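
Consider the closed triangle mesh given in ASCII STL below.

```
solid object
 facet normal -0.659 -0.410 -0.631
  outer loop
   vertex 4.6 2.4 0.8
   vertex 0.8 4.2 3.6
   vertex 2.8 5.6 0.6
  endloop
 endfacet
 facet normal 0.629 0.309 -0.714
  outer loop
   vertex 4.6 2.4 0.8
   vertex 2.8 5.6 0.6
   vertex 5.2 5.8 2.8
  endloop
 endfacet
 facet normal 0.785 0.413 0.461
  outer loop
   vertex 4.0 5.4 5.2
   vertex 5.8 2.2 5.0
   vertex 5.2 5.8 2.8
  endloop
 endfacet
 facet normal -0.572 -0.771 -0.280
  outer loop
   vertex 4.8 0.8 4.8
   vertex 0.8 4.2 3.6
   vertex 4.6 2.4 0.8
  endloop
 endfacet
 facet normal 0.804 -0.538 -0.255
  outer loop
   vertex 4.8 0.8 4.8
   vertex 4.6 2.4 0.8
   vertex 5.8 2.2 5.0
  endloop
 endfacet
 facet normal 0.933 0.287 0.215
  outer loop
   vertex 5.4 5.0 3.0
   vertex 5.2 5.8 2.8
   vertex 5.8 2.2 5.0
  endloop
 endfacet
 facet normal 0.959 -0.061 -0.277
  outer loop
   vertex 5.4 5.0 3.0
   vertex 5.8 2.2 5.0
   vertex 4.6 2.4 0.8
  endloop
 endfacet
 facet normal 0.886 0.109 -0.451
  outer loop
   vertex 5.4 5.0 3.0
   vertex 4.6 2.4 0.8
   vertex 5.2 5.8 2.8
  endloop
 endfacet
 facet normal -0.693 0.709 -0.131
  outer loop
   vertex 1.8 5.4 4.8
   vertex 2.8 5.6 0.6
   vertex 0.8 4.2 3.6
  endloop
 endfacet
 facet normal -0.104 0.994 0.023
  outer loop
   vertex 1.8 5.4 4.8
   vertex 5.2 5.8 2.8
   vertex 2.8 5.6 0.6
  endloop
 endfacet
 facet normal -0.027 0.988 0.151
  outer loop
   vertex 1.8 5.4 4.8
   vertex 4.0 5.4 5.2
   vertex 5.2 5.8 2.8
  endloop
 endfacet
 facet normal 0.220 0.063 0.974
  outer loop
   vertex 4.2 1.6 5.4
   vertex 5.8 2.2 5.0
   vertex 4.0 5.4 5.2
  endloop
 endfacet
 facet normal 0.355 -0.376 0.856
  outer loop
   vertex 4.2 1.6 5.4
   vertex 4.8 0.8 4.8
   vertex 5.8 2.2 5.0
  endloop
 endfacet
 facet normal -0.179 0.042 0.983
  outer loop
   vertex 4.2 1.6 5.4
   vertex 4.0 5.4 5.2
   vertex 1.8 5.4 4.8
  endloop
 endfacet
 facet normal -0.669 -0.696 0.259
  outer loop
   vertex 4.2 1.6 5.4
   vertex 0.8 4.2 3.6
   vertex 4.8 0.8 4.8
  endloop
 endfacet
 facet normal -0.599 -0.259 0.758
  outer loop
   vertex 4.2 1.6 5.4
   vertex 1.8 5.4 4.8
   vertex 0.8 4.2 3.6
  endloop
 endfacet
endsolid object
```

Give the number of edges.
24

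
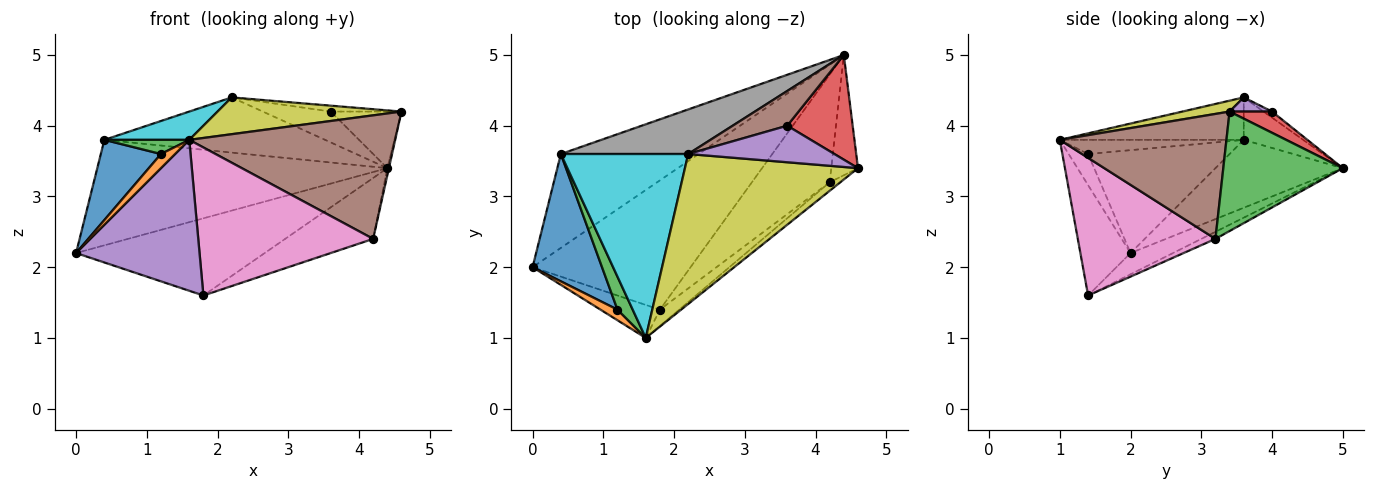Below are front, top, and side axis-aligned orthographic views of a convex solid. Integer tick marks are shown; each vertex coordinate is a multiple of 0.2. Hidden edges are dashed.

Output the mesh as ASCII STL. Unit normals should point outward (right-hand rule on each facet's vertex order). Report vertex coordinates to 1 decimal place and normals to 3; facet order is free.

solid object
 facet normal -0.115 0.509 -0.853
  outer loop
   vertex 1.8 1.4 1.6
   vertex 0.0 2.0 2.2
   vertex 4.4 5.0 3.4
  endloop
 endfacet
 facet normal -0.312 0.710 -0.632
  outer loop
   vertex 0.4 3.6 3.8
   vertex 4.4 5.0 3.4
   vertex 0.0 2.0 2.2
  endloop
 endfacet
 facet normal 0.976 0.013 -0.218
  outer loop
   vertex 4.2 3.2 2.4
   vertex 4.4 5.0 3.4
   vertex 4.6 3.4 4.2
  endloop
 endfacet
 facet normal -0.079 0.491 -0.868
  outer loop
   vertex 4.2 3.2 2.4
   vertex 1.8 1.4 1.6
   vertex 4.4 5.0 3.4
  endloop
 endfacet
 facet normal -0.369 -0.908 -0.199
  outer loop
   vertex 1.6 1.0 3.8
   vertex 0.0 2.0 2.2
   vertex 1.8 1.4 1.6
  endloop
 endfacet
 facet normal 0.628 -0.776 -0.053
  outer loop
   vertex 1.6 1.0 3.8
   vertex 4.2 3.2 2.4
   vertex 4.6 3.4 4.2
  endloop
 endfacet
 facet normal 0.616 -0.783 -0.086
  outer loop
   vertex 1.6 1.0 3.8
   vertex 1.8 1.4 1.6
   vertex 4.2 3.2 2.4
  endloop
 endfacet
 facet normal -0.205 0.761 0.615
  outer loop
   vertex 2.2 3.6 4.4
   vertex 4.4 5.0 3.4
   vertex 0.4 3.6 3.8
  endloop
 endfacet
 facet normal 0.061 -0.238 0.969
  outer loop
   vertex 2.2 3.6 4.4
   vertex 1.6 1.0 3.8
   vertex 4.6 3.4 4.2
  endloop
 endfacet
 facet normal -0.313 -0.144 0.939
  outer loop
   vertex 2.2 3.6 4.4
   vertex 0.4 3.6 3.8
   vertex 1.6 1.0 3.8
  endloop
 endfacet
 facet normal -0.782 -0.332 0.528
  outer loop
   vertex 1.2 1.4 3.6
   vertex 0.4 3.6 3.8
   vertex 0.0 2.0 2.2
  endloop
 endfacet
 facet normal -0.740 -0.538 0.404
  outer loop
   vertex 1.2 1.4 3.6
   vertex 0.0 2.0 2.2
   vertex 1.6 1.0 3.8
  endloop
 endfacet
 facet normal -0.649 -0.300 0.699
  outer loop
   vertex 1.2 1.4 3.6
   vertex 1.6 1.0 3.8
   vertex 0.4 3.6 3.8
  endloop
 endfacet
 facet normal 0.274 0.457 0.846
  outer loop
   vertex 3.6 4.0 4.2
   vertex 4.6 3.4 4.2
   vertex 4.4 5.0 3.4
  endloop
 endfacet
 facet normal 0.095 0.159 0.983
  outer loop
   vertex 3.6 4.0 4.2
   vertex 2.2 3.6 4.4
   vertex 4.6 3.4 4.2
  endloop
 endfacet
 facet normal -0.083 0.662 0.745
  outer loop
   vertex 3.6 4.0 4.2
   vertex 4.4 5.0 3.4
   vertex 2.2 3.6 4.4
  endloop
 endfacet
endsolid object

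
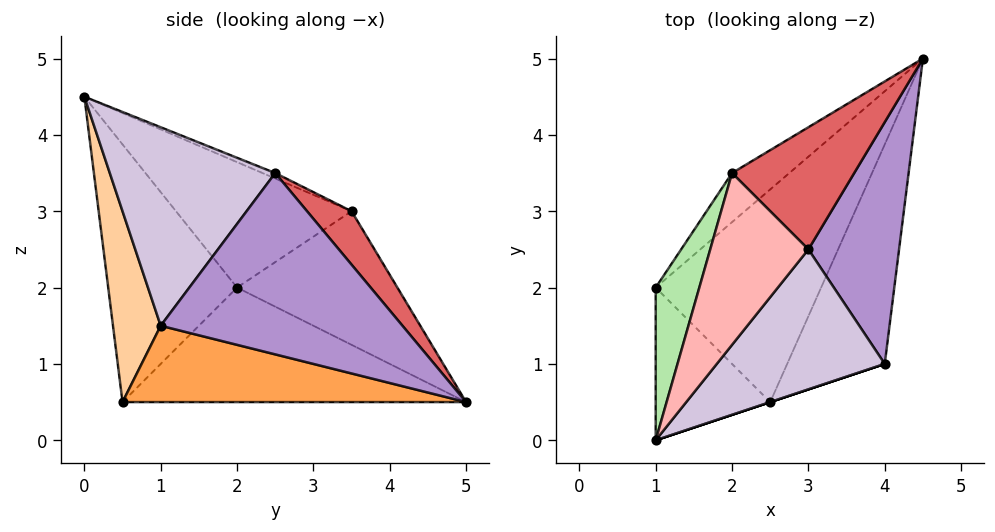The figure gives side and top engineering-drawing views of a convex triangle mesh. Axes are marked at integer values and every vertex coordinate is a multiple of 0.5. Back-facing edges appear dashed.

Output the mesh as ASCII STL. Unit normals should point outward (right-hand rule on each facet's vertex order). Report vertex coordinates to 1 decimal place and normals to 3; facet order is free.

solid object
 facet normal -0.552 0.245 -0.797
  outer loop
   vertex 2.5 0.5 0.5
   vertex 1.0 2.0 2.0
   vertex 4.5 5.0 0.5
  endloop
 endfacet
 facet normal -0.815 -0.453 -0.362
  outer loop
   vertex 1.0 0.0 4.5
   vertex 1.0 2.0 2.0
   vertex 2.5 0.5 0.5
  endloop
 endfacet
 facet normal 0.594 -0.264 -0.760
  outer loop
   vertex 4.0 1.0 1.5
   vertex 2.5 0.5 0.5
   vertex 4.5 5.0 0.5
  endloop
 endfacet
 facet normal 0.316 -0.949 0.000
  outer loop
   vertex 4.0 1.0 1.5
   vertex 1.0 0.0 4.5
   vertex 2.5 0.5 0.5
  endloop
 endfacet
 facet normal -0.692 0.659 -0.296
  outer loop
   vertex 2.0 3.5 3.0
   vertex 4.5 5.0 0.5
   vertex 1.0 2.0 2.0
  endloop
 endfacet
 facet normal -0.874 0.380 0.304
  outer loop
   vertex 2.0 3.5 3.0
   vertex 1.0 2.0 2.0
   vertex 1.0 0.0 4.5
  endloop
 endfacet
 facet normal 0.304 0.652 0.695
  outer loop
   vertex 3.0 2.5 3.5
   vertex 4.5 5.0 0.5
   vertex 2.0 3.5 3.0
  endloop
 endfacet
 facet normal -0.051 0.406 0.913
  outer loop
   vertex 3.0 2.5 3.5
   vertex 2.0 3.5 3.0
   vertex 1.0 0.0 4.5
  endloop
 endfacet
 facet normal 0.894 0.000 0.447
  outer loop
   vertex 3.0 2.5 3.5
   vertex 4.0 1.0 1.5
   vertex 4.5 5.0 0.5
  endloop
 endfacet
 facet normal 0.720 -0.332 0.609
  outer loop
   vertex 3.0 2.5 3.5
   vertex 1.0 0.0 4.5
   vertex 4.0 1.0 1.5
  endloop
 endfacet
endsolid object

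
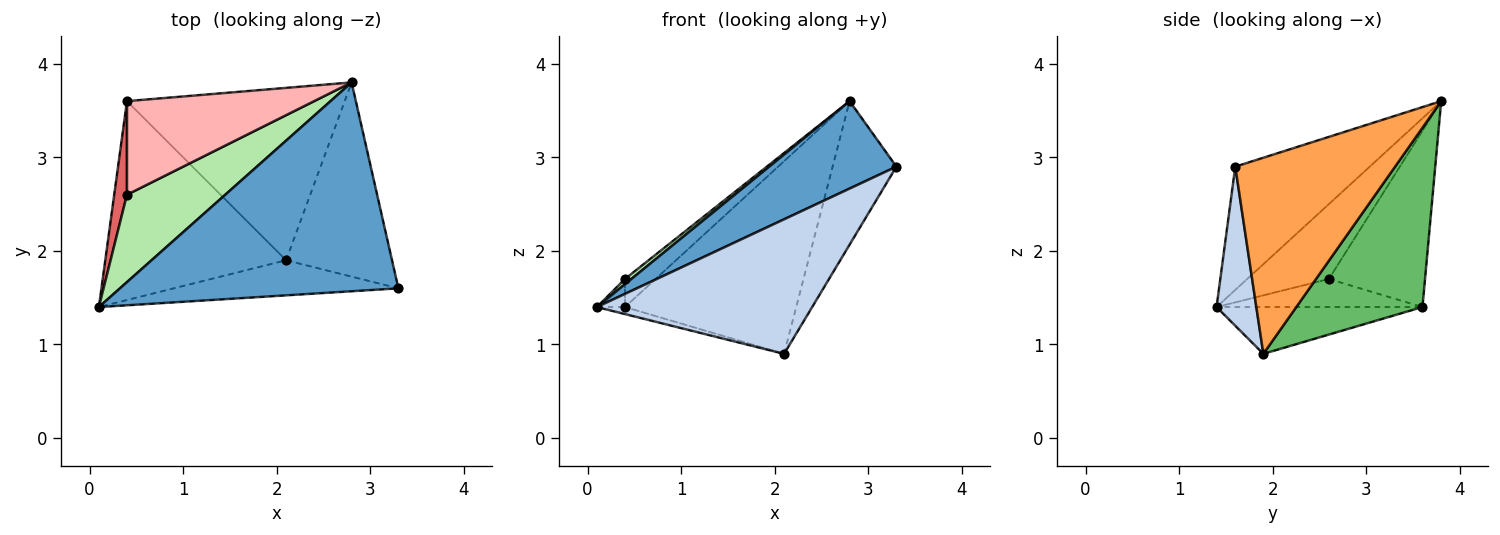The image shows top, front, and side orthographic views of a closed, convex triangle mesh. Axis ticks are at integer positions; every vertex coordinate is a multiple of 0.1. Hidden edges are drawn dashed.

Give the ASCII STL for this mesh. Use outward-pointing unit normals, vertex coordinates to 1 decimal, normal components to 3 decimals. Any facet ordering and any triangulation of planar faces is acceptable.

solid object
 facet normal -0.378 -0.358 0.854
  outer loop
   vertex 2.8 3.8 3.6
   vertex 0.1 1.4 1.4
   vertex 3.3 1.6 2.9
  endloop
 endfacet
 facet normal 0.176 -0.953 -0.248
  outer loop
   vertex 2.1 1.9 0.9
   vertex 3.3 1.6 2.9
   vertex 0.1 1.4 1.4
  endloop
 endfacet
 facet normal 0.830 0.331 -0.448
  outer loop
   vertex 2.1 1.9 0.9
   vertex 2.8 3.8 3.6
   vertex 3.3 1.6 2.9
  endloop
 endfacet
 facet normal -0.250 0.034 -0.968
  outer loop
   vertex 0.4 3.6 1.4
   vertex 2.1 1.9 0.9
   vertex 0.1 1.4 1.4
  endloop
 endfacet
 facet normal 0.481 0.653 -0.584
  outer loop
   vertex 0.4 3.6 1.4
   vertex 2.8 3.8 3.6
   vertex 2.1 1.9 0.9
  endloop
 endfacet
 facet normal -0.605 -0.047 0.795
  outer loop
   vertex 0.4 2.6 1.7
   vertex 0.1 1.4 1.4
   vertex 2.8 3.8 3.6
  endloop
 endfacet
 facet normal -0.903 0.123 0.411
  outer loop
   vertex 0.4 2.6 1.7
   vertex 0.4 3.6 1.4
   vertex 0.1 1.4 1.4
  endloop
 endfacet
 facet normal -0.670 0.213 0.711
  outer loop
   vertex 0.4 2.6 1.7
   vertex 2.8 3.8 3.6
   vertex 0.4 3.6 1.4
  endloop
 endfacet
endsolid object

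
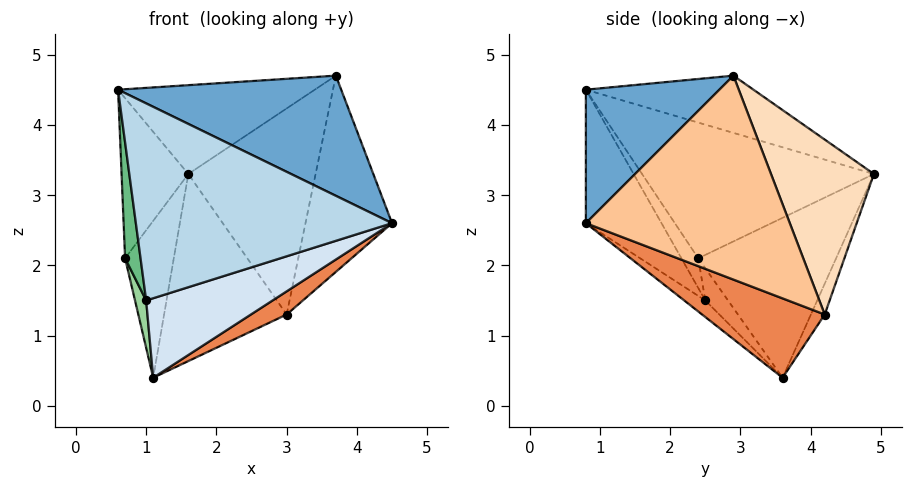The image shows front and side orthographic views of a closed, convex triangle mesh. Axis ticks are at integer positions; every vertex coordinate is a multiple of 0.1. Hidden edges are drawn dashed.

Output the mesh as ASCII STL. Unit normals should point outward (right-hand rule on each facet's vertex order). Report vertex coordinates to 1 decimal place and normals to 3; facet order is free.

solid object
 facet normal 0.353 -0.591 0.725
  outer loop
   vertex 3.7 2.9 4.7
   vertex 0.6 0.8 4.5
   vertex 4.5 0.8 2.6
  endloop
 endfacet
 facet normal -0.283 0.332 0.900
  outer loop
   vertex 3.7 2.9 4.7
   vertex 1.6 4.9 3.3
   vertex 0.6 0.8 4.5
  endloop
 endfacet
 facet normal -0.245 -0.829 -0.503
  outer loop
   vertex 1.0 2.5 1.5
   vertex 4.5 0.8 2.6
   vertex 0.6 0.8 4.5
  endloop
 endfacet
 facet normal -0.116 -0.697 -0.708
  outer loop
   vertex 1.0 2.5 1.5
   vertex 1.1 3.6 0.4
   vertex 4.5 0.8 2.6
  endloop
 endfacet
 facet normal 0.458 -0.134 -0.879
  outer loop
   vertex 3.0 4.2 1.3
   vertex 4.5 0.8 2.6
   vertex 1.1 3.6 0.4
  endloop
 endfacet
 facet normal -0.103 0.914 -0.392
  outer loop
   vertex 3.0 4.2 1.3
   vertex 1.1 3.6 0.4
   vertex 1.6 4.9 3.3
  endloop
 endfacet
 facet normal 0.920 0.390 -0.040
  outer loop
   vertex 3.0 4.2 1.3
   vertex 3.7 2.9 4.7
   vertex 4.5 0.8 2.6
  endloop
 endfacet
 facet normal 0.620 0.767 0.166
  outer loop
   vertex 3.0 4.2 1.3
   vertex 1.6 4.9 3.3
   vertex 3.7 2.9 4.7
  endloop
 endfacet
 facet normal -0.664 -0.609 -0.434
  outer loop
   vertex 0.7 2.4 2.1
   vertex 1.0 2.5 1.5
   vertex 0.6 0.8 4.5
  endloop
 endfacet
 facet normal -0.796 -0.391 -0.463
  outer loop
   vertex 0.7 2.4 2.1
   vertex 1.1 3.6 0.4
   vertex 1.0 2.5 1.5
  endloop
 endfacet
 facet normal -0.951 0.274 0.143
  outer loop
   vertex 0.7 2.4 2.1
   vertex 0.6 0.8 4.5
   vertex 1.6 4.9 3.3
  endloop
 endfacet
 facet normal -0.943 0.333 0.013
  outer loop
   vertex 0.7 2.4 2.1
   vertex 1.6 4.9 3.3
   vertex 1.1 3.6 0.4
  endloop
 endfacet
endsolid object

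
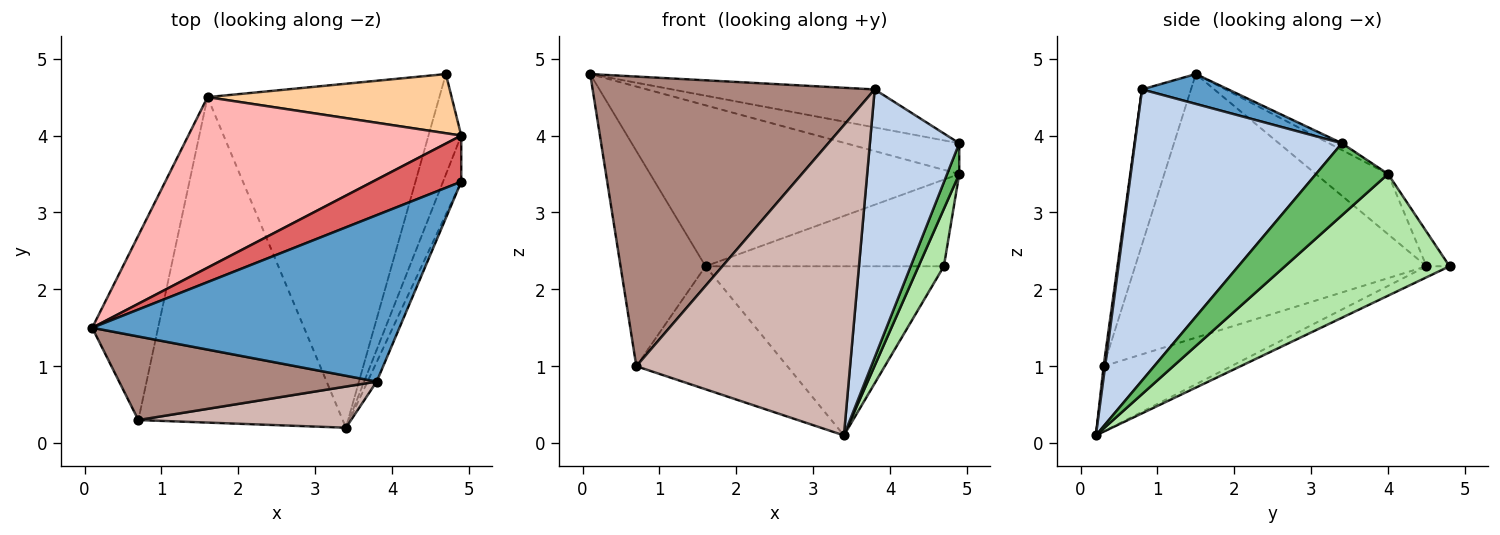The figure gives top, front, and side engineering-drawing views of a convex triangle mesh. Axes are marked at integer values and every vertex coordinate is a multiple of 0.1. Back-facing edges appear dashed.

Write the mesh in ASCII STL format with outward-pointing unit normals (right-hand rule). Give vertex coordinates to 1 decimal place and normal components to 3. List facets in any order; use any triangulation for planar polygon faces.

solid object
 facet normal 0.094 0.221 0.971
  outer loop
   vertex 3.8 0.8 4.6
   vertex 4.9 3.4 3.9
   vertex 0.1 1.5 4.8
  endloop
 endfacet
 facet normal 0.918 -0.396 -0.029
  outer loop
   vertex 3.8 0.8 4.6
   vertex 3.4 0.2 0.1
   vertex 4.9 3.4 3.9
  endloop
 endfacet
 facet normal -0.043 0.441 -0.897
  outer loop
   vertex 1.6 4.5 2.3
   vertex 4.7 4.8 2.3
   vertex 3.4 0.2 0.1
  endloop
 endfacet
 facet normal -0.080 0.823 0.562
  outer loop
   vertex 4.9 4.0 3.5
   vertex 4.7 4.8 2.3
   vertex 1.6 4.5 2.3
  endloop
 endfacet
 facet normal 0.957 -0.161 -0.242
  outer loop
   vertex 4.9 4.0 3.5
   vertex 4.9 3.4 3.9
   vertex 3.4 0.2 0.1
  endloop
 endfacet
 facet normal 0.955 -0.147 -0.257
  outer loop
   vertex 4.9 4.0 3.5
   vertex 3.4 0.2 0.1
   vertex 4.7 4.8 2.3
  endloop
 endfacet
 facet normal -0.063 0.554 0.830
  outer loop
   vertex 4.9 4.0 3.5
   vertex 0.1 1.5 4.8
   vertex 4.9 3.4 3.9
  endloop
 endfacet
 facet normal -0.158 0.678 0.718
  outer loop
   vertex 4.9 4.0 3.5
   vertex 1.6 4.5 2.3
   vertex 0.1 1.5 4.8
  endloop
 endfacet
 facet normal -0.933 0.272 -0.233
  outer loop
   vertex 0.7 0.3 1.0
   vertex 0.1 1.5 4.8
   vertex 1.6 4.5 2.3
  endloop
 endfacet
 facet normal -0.286 0.339 -0.896
  outer loop
   vertex 0.7 0.3 1.0
   vertex 1.6 4.5 2.3
   vertex 3.4 0.2 0.1
  endloop
 endfacet
 facet normal -0.165 -0.948 0.273
  outer loop
   vertex 0.7 0.3 1.0
   vertex 3.8 0.8 4.6
   vertex 0.1 1.5 4.8
  endloop
 endfacet
 facet normal 0.007 -0.991 0.132
  outer loop
   vertex 0.7 0.3 1.0
   vertex 3.4 0.2 0.1
   vertex 3.8 0.8 4.6
  endloop
 endfacet
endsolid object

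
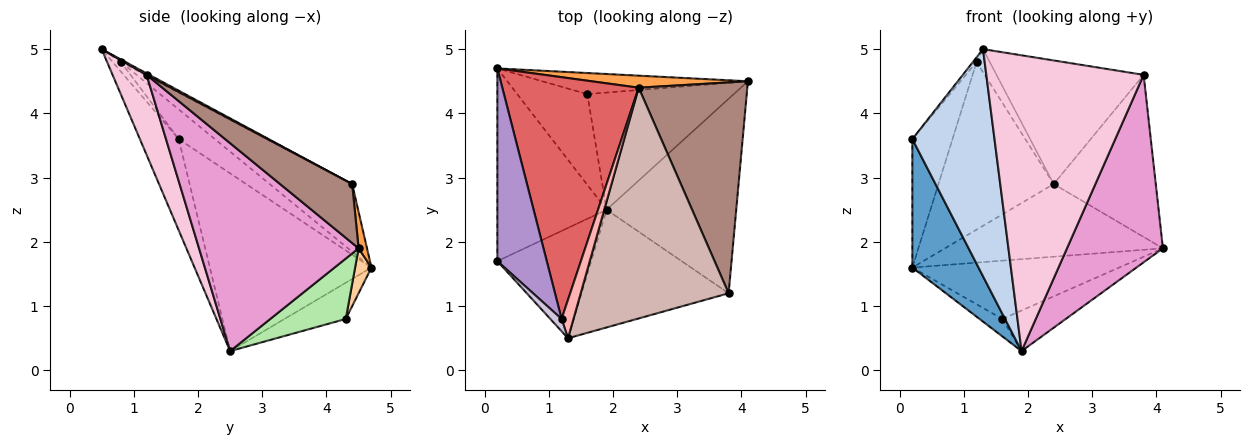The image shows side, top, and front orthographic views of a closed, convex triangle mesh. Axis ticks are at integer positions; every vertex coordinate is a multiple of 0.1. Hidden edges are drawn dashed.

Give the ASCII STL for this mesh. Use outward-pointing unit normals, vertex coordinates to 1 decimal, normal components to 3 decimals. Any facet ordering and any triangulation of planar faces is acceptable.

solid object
 facet normal -0.804 -0.330 -0.494
  outer loop
   vertex 0.2 1.7 3.6
   vertex 0.2 4.7 1.6
   vertex 1.9 2.5 0.3
  endloop
 endfacet
 facet normal -0.391 -0.828 -0.402
  outer loop
   vertex 0.2 1.7 3.6
   vertex 1.9 2.5 0.3
   vertex 1.3 0.5 5.0
  endloop
 endfacet
 facet normal 0.038 0.986 0.163
  outer loop
   vertex 2.4 4.4 2.9
   vertex 4.1 4.5 1.9
   vertex 0.2 4.7 1.6
  endloop
 endfacet
 facet normal 0.074 0.938 -0.339
  outer loop
   vertex 1.6 4.3 0.8
   vertex 0.2 4.7 1.6
   vertex 4.1 4.5 1.9
  endloop
 endfacet
 facet normal -0.453 0.168 -0.876
  outer loop
   vertex 1.6 4.3 0.8
   vertex 1.9 2.5 0.3
   vertex 0.2 4.7 1.6
  endloop
 endfacet
 facet normal 0.363 0.305 -0.880
  outer loop
   vertex 1.6 4.3 0.8
   vertex 4.1 4.5 1.9
   vertex 1.9 2.5 0.3
  endloop
 endfacet
 facet normal -0.378 0.528 0.761
  outer loop
   vertex 1.2 0.8 4.8
   vertex 2.4 4.4 2.9
   vertex 0.2 4.7 1.6
  endloop
 endfacet
 facet normal -0.176 0.505 0.845
  outer loop
   vertex 1.2 0.8 4.8
   vertex 1.3 0.5 5.0
   vertex 2.4 4.4 2.9
  endloop
 endfacet
 facet normal -0.447 0.496 0.744
  outer loop
   vertex 1.2 0.8 4.8
   vertex 0.2 4.7 1.6
   vertex 0.2 1.7 3.6
  endloop
 endfacet
 facet normal -0.625 0.278 0.729
  outer loop
   vertex 1.2 0.8 4.8
   vertex 0.2 1.7 3.6
   vertex 1.3 0.5 5.0
  endloop
 endfacet
 facet normal 0.395 0.560 0.728
  outer loop
   vertex 3.8 1.2 4.6
   vertex 4.1 4.5 1.9
   vertex 2.4 4.4 2.9
  endloop
 endfacet
 facet normal 0.009 0.472 0.881
  outer loop
   vertex 3.8 1.2 4.6
   vertex 2.4 4.4 2.9
   vertex 1.3 0.5 5.0
  endloop
 endfacet
 facet normal 0.756 -0.454 -0.471
  outer loop
   vertex 3.8 1.2 4.6
   vertex 1.9 2.5 0.3
   vertex 4.1 4.5 1.9
  endloop
 endfacet
 facet normal 0.197 -0.911 -0.362
  outer loop
   vertex 3.8 1.2 4.6
   vertex 1.3 0.5 5.0
   vertex 1.9 2.5 0.3
  endloop
 endfacet
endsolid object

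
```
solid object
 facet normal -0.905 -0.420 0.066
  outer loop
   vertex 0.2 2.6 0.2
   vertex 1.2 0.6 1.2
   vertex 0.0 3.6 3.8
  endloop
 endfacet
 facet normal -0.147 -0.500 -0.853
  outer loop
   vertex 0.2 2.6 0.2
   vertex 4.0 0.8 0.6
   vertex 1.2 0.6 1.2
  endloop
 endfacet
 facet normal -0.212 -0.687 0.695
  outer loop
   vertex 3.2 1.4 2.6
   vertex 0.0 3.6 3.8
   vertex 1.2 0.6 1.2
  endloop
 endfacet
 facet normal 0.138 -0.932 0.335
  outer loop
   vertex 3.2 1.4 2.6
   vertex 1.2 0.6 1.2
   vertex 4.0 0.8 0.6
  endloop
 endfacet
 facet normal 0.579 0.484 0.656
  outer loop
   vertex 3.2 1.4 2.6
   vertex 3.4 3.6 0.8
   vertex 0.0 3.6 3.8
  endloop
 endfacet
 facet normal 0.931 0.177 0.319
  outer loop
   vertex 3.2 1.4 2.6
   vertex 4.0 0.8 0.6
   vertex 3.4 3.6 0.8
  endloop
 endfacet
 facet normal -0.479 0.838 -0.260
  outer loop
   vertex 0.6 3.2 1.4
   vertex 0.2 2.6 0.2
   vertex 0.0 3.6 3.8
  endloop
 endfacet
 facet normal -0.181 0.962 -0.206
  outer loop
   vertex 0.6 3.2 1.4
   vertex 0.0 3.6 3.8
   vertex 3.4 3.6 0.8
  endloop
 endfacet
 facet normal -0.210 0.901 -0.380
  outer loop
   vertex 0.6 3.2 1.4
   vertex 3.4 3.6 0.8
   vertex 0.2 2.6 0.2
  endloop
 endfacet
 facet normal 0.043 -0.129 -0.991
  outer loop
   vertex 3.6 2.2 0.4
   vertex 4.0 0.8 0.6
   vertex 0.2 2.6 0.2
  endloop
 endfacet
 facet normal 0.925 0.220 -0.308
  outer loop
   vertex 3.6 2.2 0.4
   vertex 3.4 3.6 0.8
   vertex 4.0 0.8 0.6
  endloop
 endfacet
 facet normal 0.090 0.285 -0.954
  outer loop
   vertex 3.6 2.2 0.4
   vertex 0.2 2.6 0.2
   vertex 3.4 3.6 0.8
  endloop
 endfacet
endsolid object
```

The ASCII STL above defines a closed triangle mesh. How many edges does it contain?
18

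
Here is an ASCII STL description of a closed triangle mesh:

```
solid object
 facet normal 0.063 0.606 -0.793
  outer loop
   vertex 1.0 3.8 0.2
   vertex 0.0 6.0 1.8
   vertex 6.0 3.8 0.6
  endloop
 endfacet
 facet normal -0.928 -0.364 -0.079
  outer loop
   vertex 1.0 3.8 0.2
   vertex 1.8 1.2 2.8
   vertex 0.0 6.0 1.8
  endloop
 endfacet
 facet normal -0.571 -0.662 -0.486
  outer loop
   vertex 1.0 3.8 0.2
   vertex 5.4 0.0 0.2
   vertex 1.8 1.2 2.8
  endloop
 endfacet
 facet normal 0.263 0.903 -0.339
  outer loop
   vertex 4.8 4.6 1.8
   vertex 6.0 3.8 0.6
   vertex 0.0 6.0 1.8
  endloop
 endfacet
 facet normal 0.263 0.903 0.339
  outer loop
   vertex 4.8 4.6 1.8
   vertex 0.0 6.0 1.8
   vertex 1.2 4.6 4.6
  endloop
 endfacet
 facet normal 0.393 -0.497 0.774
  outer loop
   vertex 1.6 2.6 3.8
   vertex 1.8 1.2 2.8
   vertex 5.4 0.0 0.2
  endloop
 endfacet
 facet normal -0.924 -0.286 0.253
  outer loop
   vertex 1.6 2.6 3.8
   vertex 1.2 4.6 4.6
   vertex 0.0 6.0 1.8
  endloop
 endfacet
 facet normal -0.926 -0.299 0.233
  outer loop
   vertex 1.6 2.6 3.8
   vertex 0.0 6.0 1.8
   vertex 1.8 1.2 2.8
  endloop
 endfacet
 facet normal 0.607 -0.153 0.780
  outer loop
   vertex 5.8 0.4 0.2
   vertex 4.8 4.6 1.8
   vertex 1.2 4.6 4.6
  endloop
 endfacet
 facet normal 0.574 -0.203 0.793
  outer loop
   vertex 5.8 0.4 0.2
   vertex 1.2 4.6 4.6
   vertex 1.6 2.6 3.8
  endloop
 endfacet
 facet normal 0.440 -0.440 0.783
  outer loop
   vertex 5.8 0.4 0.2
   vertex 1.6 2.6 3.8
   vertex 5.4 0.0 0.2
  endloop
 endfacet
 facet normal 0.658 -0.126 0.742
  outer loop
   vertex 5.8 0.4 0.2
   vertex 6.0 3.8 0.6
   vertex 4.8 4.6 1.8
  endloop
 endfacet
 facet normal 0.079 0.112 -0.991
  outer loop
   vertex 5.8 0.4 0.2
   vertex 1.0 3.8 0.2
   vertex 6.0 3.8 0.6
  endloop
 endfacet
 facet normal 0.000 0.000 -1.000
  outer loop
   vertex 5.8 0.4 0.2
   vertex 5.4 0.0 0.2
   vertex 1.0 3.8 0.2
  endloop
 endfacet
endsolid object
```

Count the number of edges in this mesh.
21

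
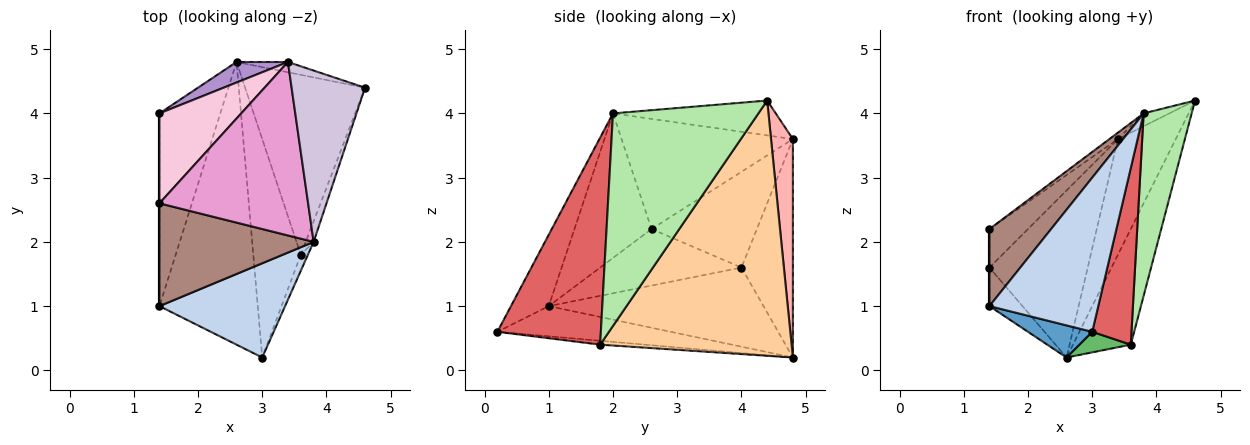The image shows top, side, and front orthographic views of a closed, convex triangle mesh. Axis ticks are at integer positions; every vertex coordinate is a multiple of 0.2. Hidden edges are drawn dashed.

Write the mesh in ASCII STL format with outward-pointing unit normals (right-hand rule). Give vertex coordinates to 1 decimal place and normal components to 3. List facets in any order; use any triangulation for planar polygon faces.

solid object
 facet normal -0.292 -0.108 -0.950
  outer loop
   vertex 3.0 0.2 0.6
   vertex 1.4 1.0 1.0
   vertex 2.6 4.8 0.2
  endloop
 endfacet
 facet normal -0.284 -0.818 0.500
  outer loop
   vertex 3.8 2.0 4.0
   vertex 1.4 1.0 1.0
   vertex 3.0 0.2 0.6
  endloop
 endfacet
 facet normal -0.787 0.121 -0.605
  outer loop
   vertex 1.4 4.0 1.6
   vertex 2.6 4.8 0.2
   vertex 1.4 1.0 1.0
  endloop
 endfacet
 facet normal 0.873 0.264 -0.410
  outer loop
   vertex 3.6 1.8 0.4
   vertex 2.6 4.8 0.2
   vertex 4.6 4.4 4.2
  endloop
 endfacet
 facet normal -0.082 -0.093 -0.992
  outer loop
   vertex 3.6 1.8 0.4
   vertex 3.0 0.2 0.6
   vertex 2.6 4.8 0.2
  endloop
 endfacet
 facet normal 0.949 -0.313 -0.035
  outer loop
   vertex 3.6 1.8 0.4
   vertex 4.6 4.4 4.2
   vertex 3.8 2.0 4.0
  endloop
 endfacet
 facet normal 0.935 -0.354 -0.032
  outer loop
   vertex 3.6 1.8 0.4
   vertex 3.8 2.0 4.0
   vertex 3.0 0.2 0.6
  endloop
 endfacet
 facet normal 0.352 0.932 -0.083
  outer loop
   vertex 3.4 4.8 3.6
   vertex 4.6 4.4 4.2
   vertex 2.6 4.8 0.2
  endloop
 endfacet
 facet normal -0.461 0.881 0.108
  outer loop
   vertex 3.4 4.8 3.6
   vertex 2.6 4.8 0.2
   vertex 1.4 4.0 1.6
  endloop
 endfacet
 facet normal -0.428 0.068 0.901
  outer loop
   vertex 3.4 4.8 3.6
   vertex 3.8 2.0 4.0
   vertex 4.6 4.4 4.2
  endloop
 endfacet
 facet normal -0.600 -0.480 0.640
  outer loop
   vertex 1.4 2.6 2.2
   vertex 1.4 1.0 1.0
   vertex 3.8 2.0 4.0
  endloop
 endfacet
 facet normal -1.000 0.000 0.000
  outer loop
   vertex 1.4 2.6 2.2
   vertex 1.4 4.0 1.6
   vertex 1.4 1.0 1.0
  endloop
 endfacet
 facet normal -0.595 0.030 0.803
  outer loop
   vertex 1.4 2.6 2.2
   vertex 3.8 2.0 4.0
   vertex 3.4 4.8 3.6
  endloop
 endfacet
 facet normal -0.733 0.268 0.625
  outer loop
   vertex 1.4 2.6 2.2
   vertex 3.4 4.8 3.6
   vertex 1.4 4.0 1.6
  endloop
 endfacet
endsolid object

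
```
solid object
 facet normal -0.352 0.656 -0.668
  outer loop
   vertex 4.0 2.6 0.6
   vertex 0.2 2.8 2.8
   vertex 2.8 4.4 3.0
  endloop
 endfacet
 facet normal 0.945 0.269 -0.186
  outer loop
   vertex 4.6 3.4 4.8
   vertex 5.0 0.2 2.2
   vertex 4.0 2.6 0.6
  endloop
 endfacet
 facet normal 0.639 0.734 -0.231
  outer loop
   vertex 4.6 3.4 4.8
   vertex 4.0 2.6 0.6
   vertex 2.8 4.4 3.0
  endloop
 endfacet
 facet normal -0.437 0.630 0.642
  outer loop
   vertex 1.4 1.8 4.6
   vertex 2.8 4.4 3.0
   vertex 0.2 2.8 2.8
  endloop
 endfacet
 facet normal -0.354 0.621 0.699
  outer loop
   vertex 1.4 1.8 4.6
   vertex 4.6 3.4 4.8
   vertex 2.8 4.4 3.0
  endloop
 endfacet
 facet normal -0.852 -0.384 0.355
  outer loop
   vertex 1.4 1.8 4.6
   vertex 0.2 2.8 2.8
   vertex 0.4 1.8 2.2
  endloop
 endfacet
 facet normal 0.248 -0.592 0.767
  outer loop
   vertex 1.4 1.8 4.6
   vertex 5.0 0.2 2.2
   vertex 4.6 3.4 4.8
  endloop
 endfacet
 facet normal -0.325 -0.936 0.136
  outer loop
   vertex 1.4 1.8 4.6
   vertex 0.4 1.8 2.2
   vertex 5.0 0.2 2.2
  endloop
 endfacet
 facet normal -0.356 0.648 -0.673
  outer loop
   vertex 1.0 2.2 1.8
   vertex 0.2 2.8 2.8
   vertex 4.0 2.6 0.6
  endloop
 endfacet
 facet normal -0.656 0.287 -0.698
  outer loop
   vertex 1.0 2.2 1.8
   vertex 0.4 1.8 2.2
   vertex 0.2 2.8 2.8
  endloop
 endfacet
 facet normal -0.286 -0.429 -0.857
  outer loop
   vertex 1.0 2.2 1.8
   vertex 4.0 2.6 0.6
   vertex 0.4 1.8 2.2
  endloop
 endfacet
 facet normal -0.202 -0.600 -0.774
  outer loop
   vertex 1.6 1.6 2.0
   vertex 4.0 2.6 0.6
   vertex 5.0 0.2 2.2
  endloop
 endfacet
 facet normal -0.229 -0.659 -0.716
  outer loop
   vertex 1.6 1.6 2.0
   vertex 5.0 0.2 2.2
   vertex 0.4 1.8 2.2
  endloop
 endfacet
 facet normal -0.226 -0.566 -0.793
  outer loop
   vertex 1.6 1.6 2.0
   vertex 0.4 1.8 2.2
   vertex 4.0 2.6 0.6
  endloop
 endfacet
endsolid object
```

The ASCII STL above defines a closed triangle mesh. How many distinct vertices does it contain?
9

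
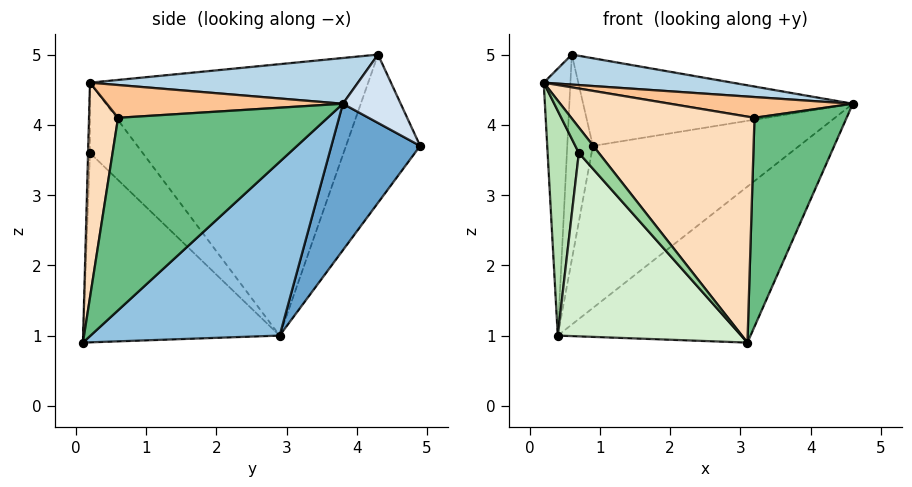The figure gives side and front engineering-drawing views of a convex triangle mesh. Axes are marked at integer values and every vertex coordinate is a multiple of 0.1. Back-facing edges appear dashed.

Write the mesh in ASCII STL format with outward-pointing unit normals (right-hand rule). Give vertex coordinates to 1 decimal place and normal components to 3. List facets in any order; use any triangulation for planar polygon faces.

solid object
 facet normal 0.316 0.734 -0.602
  outer loop
   vertex 0.4 2.9 1.0
   vertex 0.9 4.9 3.7
   vertex 4.6 3.8 4.3
  endloop
 endfacet
 facet normal 0.474 0.484 -0.736
  outer loop
   vertex 0.4 2.9 1.0
   vertex 4.6 3.8 4.3
   vertex 3.1 0.1 0.9
  endloop
 endfacet
 facet normal 0.158 -0.111 0.981
  outer loop
   vertex 0.6 4.3 5.0
   vertex 0.2 0.2 4.6
   vertex 4.6 3.8 4.3
  endloop
 endfacet
 facet normal 0.188 0.875 0.447
  outer loop
   vertex 0.6 4.3 5.0
   vertex 4.6 3.8 4.3
   vertex 0.9 4.9 3.7
  endloop
 endfacet
 facet normal -0.995 0.096 0.016
  outer loop
   vertex 0.6 4.3 5.0
   vertex 0.4 2.9 1.0
   vertex 0.2 0.2 4.6
  endloop
 endfacet
 facet normal -0.943 0.326 -0.067
  outer loop
   vertex 0.6 4.3 5.0
   vertex 0.9 4.9 3.7
   vertex 0.4 2.9 1.0
  endloop
 endfacet
 facet normal 0.181 -0.140 0.973
  outer loop
   vertex 3.2 0.6 4.1
   vertex 4.6 3.8 4.3
   vertex 0.2 0.2 4.6
  endloop
 endfacet
 facet normal 0.155 -0.977 0.148
  outer loop
   vertex 3.2 0.6 4.1
   vertex 0.2 0.2 4.6
   vertex 3.1 0.1 0.9
  endloop
 endfacet
 facet normal 0.915 -0.402 0.034
  outer loop
   vertex 3.2 0.6 4.1
   vertex 3.1 0.1 0.9
   vertex 4.6 3.8 4.3
  endloop
 endfacet
 facet normal -0.095 -0.994 -0.047
  outer loop
   vertex 0.7 0.2 3.6
   vertex 3.1 0.1 0.9
   vertex 0.2 0.2 4.6
  endloop
 endfacet
 facet normal -0.790 -0.468 -0.395
  outer loop
   vertex 0.7 0.2 3.6
   vertex 0.2 0.2 4.6
   vertex 0.4 2.9 1.0
  endloop
 endfacet
 facet normal -0.620 -0.579 -0.530
  outer loop
   vertex 0.7 0.2 3.6
   vertex 0.4 2.9 1.0
   vertex 3.1 0.1 0.9
  endloop
 endfacet
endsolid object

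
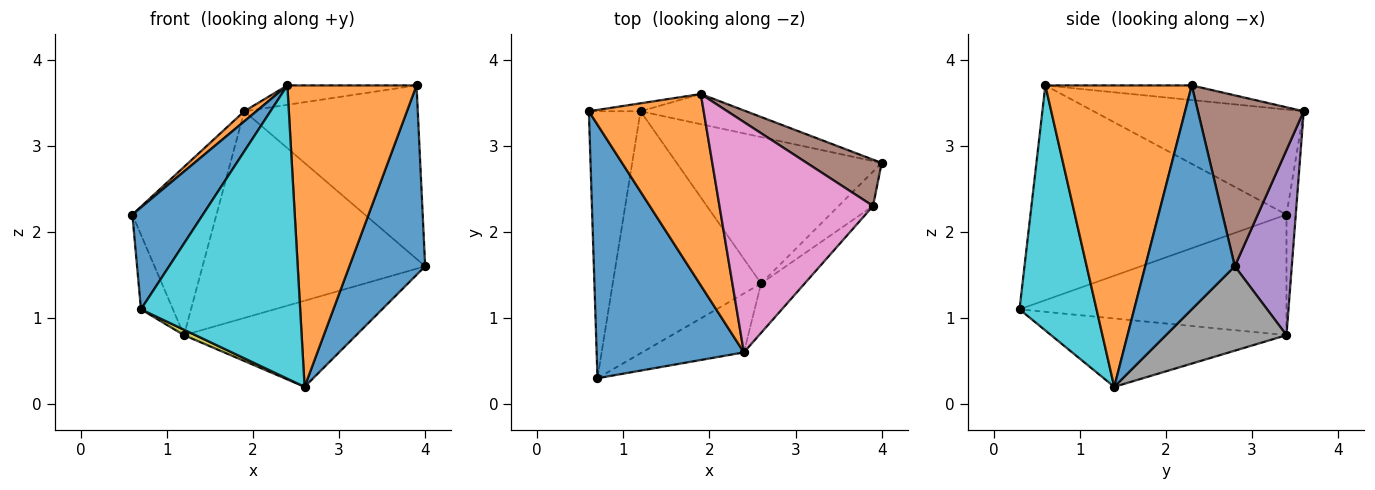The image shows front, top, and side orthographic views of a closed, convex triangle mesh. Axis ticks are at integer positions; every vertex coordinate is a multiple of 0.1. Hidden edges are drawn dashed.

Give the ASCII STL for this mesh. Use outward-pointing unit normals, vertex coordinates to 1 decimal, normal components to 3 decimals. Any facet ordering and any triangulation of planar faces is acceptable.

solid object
 facet normal -0.804 -0.222 0.551
  outer loop
   vertex 2.4 0.6 3.7
   vertex 0.6 3.4 2.2
   vertex 0.7 0.3 1.1
  endloop
 endfacet
 facet normal -0.675 -0.039 0.737
  outer loop
   vertex 1.9 3.6 3.4
   vertex 0.6 3.4 2.2
   vertex 2.4 0.6 3.7
  endloop
 endfacet
 facet normal -0.914 0.109 -0.392
  outer loop
   vertex 1.2 3.4 0.8
   vertex 0.7 0.3 1.1
   vertex 0.6 3.4 2.2
  endloop
 endfacet
 facet normal -0.109 0.993 -0.047
  outer loop
   vertex 1.2 3.4 0.8
   vertex 0.6 3.4 2.2
   vertex 1.9 3.6 3.4
  endloop
 endfacet
 facet normal 0.246 0.959 -0.140
  outer loop
   vertex 1.2 3.4 0.8
   vertex 1.9 3.6 3.4
   vertex 4.0 2.8 1.6
  endloop
 endfacet
 facet normal 0.508 0.832 0.222
  outer loop
   vertex 3.9 2.3 3.7
   vertex 4.0 2.8 1.6
   vertex 1.9 3.6 3.4
  endloop
 endfacet
 facet normal -0.095 0.083 0.992
  outer loop
   vertex 3.9 2.3 3.7
   vertex 1.9 3.6 3.4
   vertex 2.4 0.6 3.7
  endloop
 endfacet
 facet normal 0.334 0.478 -0.812
  outer loop
   vertex 2.6 1.4 0.2
   vertex 1.2 3.4 0.8
   vertex 4.0 2.8 1.6
  endloop
 endfacet
 facet normal -0.418 -0.020 -0.908
  outer loop
   vertex 2.6 1.4 0.2
   vertex 0.7 0.3 1.1
   vertex 1.2 3.4 0.8
  endloop
 endfacet
 facet normal 0.429 -0.886 -0.178
  outer loop
   vertex 2.6 1.4 0.2
   vertex 2.4 0.6 3.7
   vertex 0.7 0.3 1.1
  endloop
 endfacet
 facet normal 0.758 -0.642 -0.117
  outer loop
   vertex 2.6 1.4 0.2
   vertex 4.0 2.8 1.6
   vertex 3.9 2.3 3.7
  endloop
 endfacet
 facet normal 0.745 -0.658 -0.108
  outer loop
   vertex 2.6 1.4 0.2
   vertex 3.9 2.3 3.7
   vertex 2.4 0.6 3.7
  endloop
 endfacet
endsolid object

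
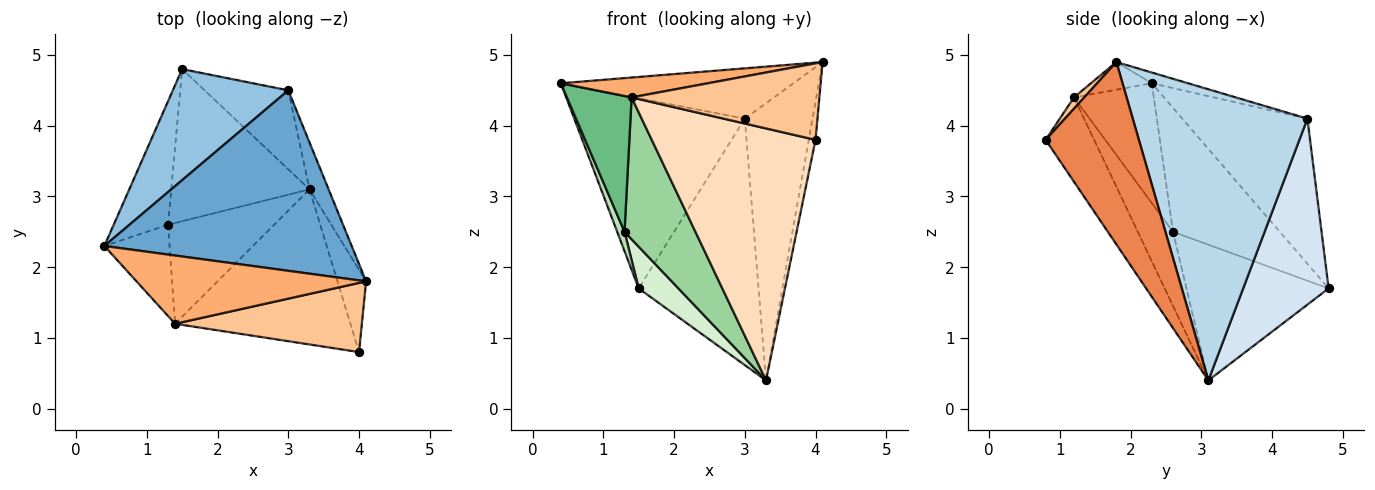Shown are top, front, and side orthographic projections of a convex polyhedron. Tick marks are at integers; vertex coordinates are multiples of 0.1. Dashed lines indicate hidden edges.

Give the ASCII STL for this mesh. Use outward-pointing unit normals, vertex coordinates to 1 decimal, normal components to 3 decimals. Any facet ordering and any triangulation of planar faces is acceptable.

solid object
 facet normal -0.042 0.268 0.962
  outer loop
   vertex 3.0 4.5 4.1
   vertex 0.4 2.3 4.6
   vertex 4.1 1.8 4.9
  endloop
 endfacet
 facet normal -0.535 0.729 0.426
  outer loop
   vertex 3.0 4.5 4.1
   vertex 1.5 4.8 1.7
   vertex 0.4 2.3 4.6
  endloop
 endfacet
 facet normal 0.931 0.361 -0.061
  outer loop
   vertex 3.0 4.5 4.1
   vertex 4.1 1.8 4.9
   vertex 3.3 3.1 0.4
  endloop
 endfacet
 facet normal 0.562 0.788 -0.253
  outer loop
   vertex 3.0 4.5 4.1
   vertex 3.3 3.1 0.4
   vertex 1.5 4.8 1.7
  endloop
 endfacet
 facet normal 0.985 0.071 -0.155
  outer loop
   vertex 4.0 0.8 3.8
   vertex 3.3 3.1 0.4
   vertex 4.1 1.8 4.9
  endloop
 endfacet
 facet normal -0.115 -0.278 0.954
  outer loop
   vertex 1.4 1.2 4.4
   vertex 4.1 1.8 4.9
   vertex 0.4 2.3 4.6
  endloop
 endfacet
 facet normal 0.041 -0.741 0.670
  outer loop
   vertex 1.4 1.2 4.4
   vertex 4.0 0.8 3.8
   vertex 4.1 1.8 4.9
  endloop
 endfacet
 facet normal -0.244 -0.826 -0.508
  outer loop
   vertex 1.4 1.2 4.4
   vertex 3.3 3.1 0.4
   vertex 4.0 0.8 3.8
  endloop
 endfacet
 facet normal -0.716 -0.580 -0.390
  outer loop
   vertex 1.3 2.6 2.5
   vertex 1.4 1.2 4.4
   vertex 0.4 2.3 4.6
  endloop
 endfacet
 facet normal -0.375 -0.756 -0.537
  outer loop
   vertex 1.3 2.6 2.5
   vertex 3.3 3.1 0.4
   vertex 1.4 1.2 4.4
  endloop
 endfacet
 facet normal -0.914 -0.063 -0.401
  outer loop
   vertex 1.3 2.6 2.5
   vertex 0.4 2.3 4.6
   vertex 1.5 4.8 1.7
  endloop
 endfacet
 facet normal -0.687 -0.192 -0.700
  outer loop
   vertex 1.3 2.6 2.5
   vertex 1.5 4.8 1.7
   vertex 3.3 3.1 0.4
  endloop
 endfacet
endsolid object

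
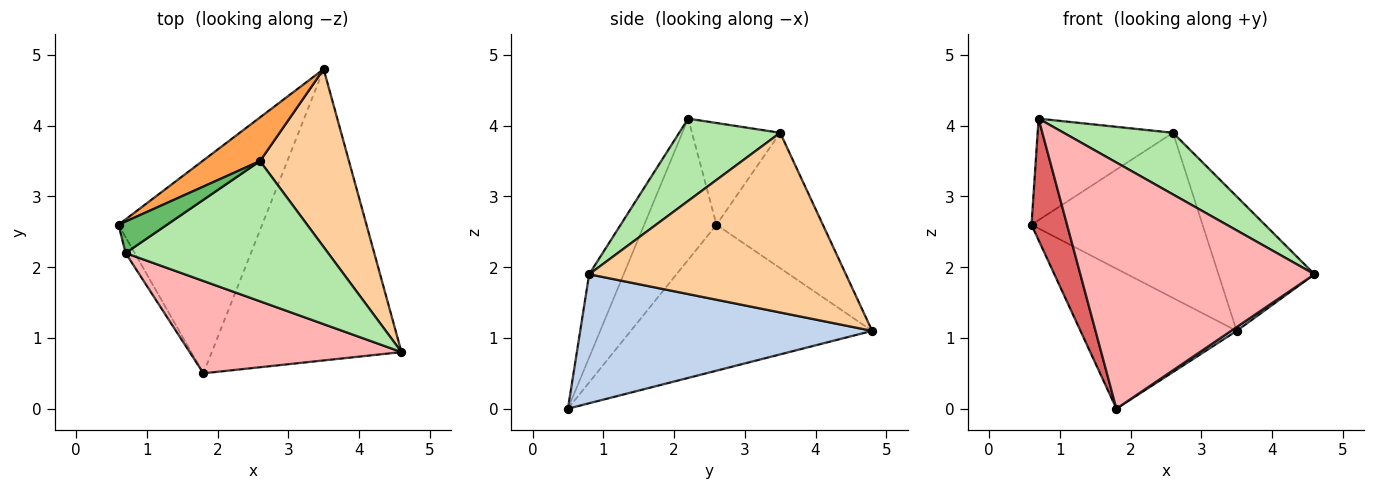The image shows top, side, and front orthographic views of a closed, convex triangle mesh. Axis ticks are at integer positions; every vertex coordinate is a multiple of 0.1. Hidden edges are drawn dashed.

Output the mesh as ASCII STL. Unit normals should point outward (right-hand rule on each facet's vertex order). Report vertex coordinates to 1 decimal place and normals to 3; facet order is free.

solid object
 facet normal -0.647 0.419 -0.637
  outer loop
   vertex 1.8 0.5 0.0
   vertex 0.6 2.6 2.6
   vertex 3.5 4.8 1.1
  endloop
 endfacet
 facet normal 0.562 -0.011 -0.827
  outer loop
   vertex 1.8 0.5 0.0
   vertex 3.5 4.8 1.1
   vertex 4.6 0.8 1.9
  endloop
 endfacet
 facet normal -0.515 0.829 0.219
  outer loop
   vertex 2.6 3.5 3.9
   vertex 3.5 4.8 1.1
   vertex 0.6 2.6 2.6
  endloop
 endfacet
 facet normal 0.850 0.318 0.421
  outer loop
   vertex 2.6 3.5 3.9
   vertex 4.6 0.8 1.9
   vertex 3.5 4.8 1.1
  endloop
 endfacet
 facet normal -0.528 0.811 0.251
  outer loop
   vertex 0.7 2.2 4.1
   vertex 2.6 3.5 3.9
   vertex 0.6 2.6 2.6
  endloop
 endfacet
 facet normal 0.349 -0.377 0.858
  outer loop
   vertex 0.7 2.2 4.1
   vertex 4.6 0.8 1.9
   vertex 2.6 3.5 3.9
  endloop
 endfacet
 facet normal -0.896 -0.440 -0.058
  outer loop
   vertex 0.7 2.2 4.1
   vertex 0.6 2.6 2.6
   vertex 1.8 0.5 0.0
  endloop
 endfacet
 facet normal -0.137 -0.928 0.348
  outer loop
   vertex 0.7 2.2 4.1
   vertex 1.8 0.5 0.0
   vertex 4.6 0.8 1.9
  endloop
 endfacet
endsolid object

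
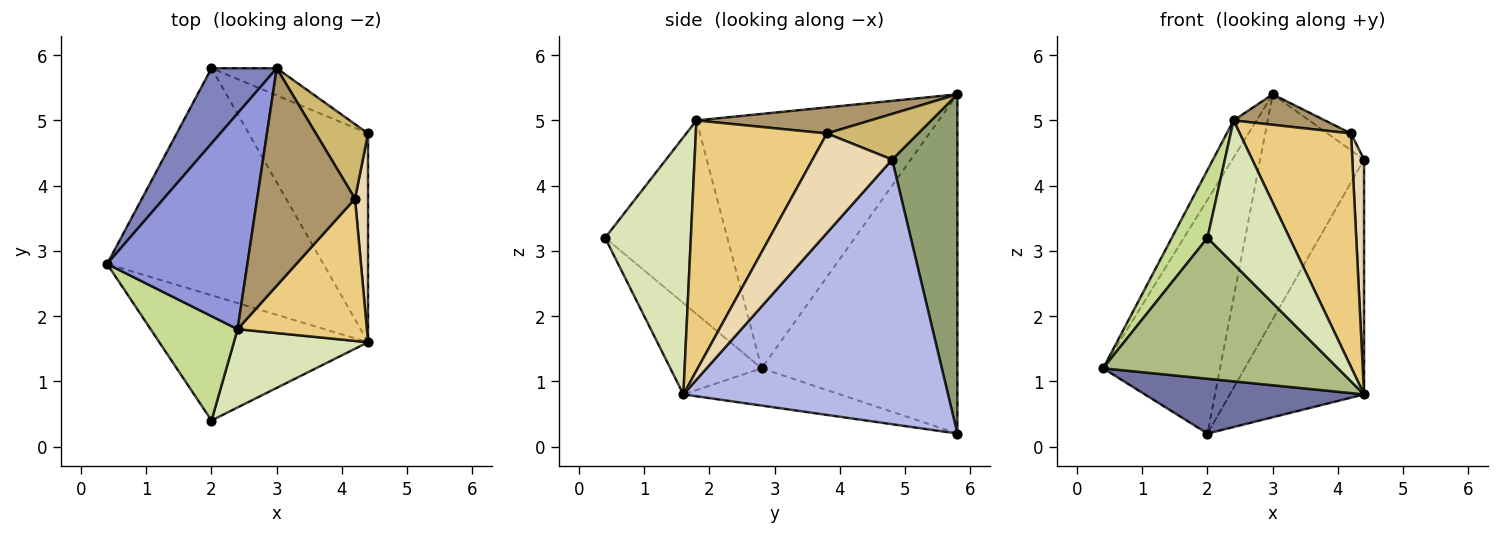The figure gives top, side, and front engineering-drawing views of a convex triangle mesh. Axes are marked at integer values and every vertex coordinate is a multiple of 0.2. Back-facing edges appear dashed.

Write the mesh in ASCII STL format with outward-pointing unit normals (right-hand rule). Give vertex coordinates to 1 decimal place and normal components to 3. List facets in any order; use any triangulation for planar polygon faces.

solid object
 facet normal -0.165 -0.231 -0.959
  outer loop
   vertex 2.0 5.8 0.2
   vertex 4.4 1.6 0.8
   vertex 0.4 2.8 1.2
  endloop
 endfacet
 facet normal -0.847 0.506 0.163
  outer loop
   vertex 2.0 5.8 0.2
   vertex 0.4 2.8 1.2
   vertex 3.0 5.8 5.4
  endloop
 endfacet
 facet normal -0.873 0.083 0.481
  outer loop
   vertex 2.4 1.8 5.0
   vertex 3.0 5.8 5.4
   vertex 0.4 2.8 1.2
  endloop
 endfacet
 facet normal 0.828 0.420 -0.373
  outer loop
   vertex 4.4 4.8 4.4
   vertex 4.4 1.6 0.8
   vertex 2.0 5.8 0.2
  endloop
 endfacet
 facet normal 0.529 0.842 -0.102
  outer loop
   vertex 4.4 4.8 4.4
   vertex 2.0 5.8 0.2
   vertex 3.0 5.8 5.4
  endloop
 endfacet
 facet normal -0.279 -0.718 -0.638
  outer loop
   vertex 2.0 0.4 3.2
   vertex 0.4 2.8 1.2
   vertex 4.4 1.6 0.8
  endloop
 endfacet
 facet normal -0.881 -0.257 0.396
  outer loop
   vertex 2.0 0.4 3.2
   vertex 2.4 1.8 5.0
   vertex 0.4 2.8 1.2
  endloop
 endfacet
 facet normal 0.676 -0.647 0.353
  outer loop
   vertex 2.0 0.4 3.2
   vertex 4.4 1.6 0.8
   vertex 2.4 1.8 5.0
  endloop
 endfacet
 facet normal 0.255 -0.134 0.958
  outer loop
   vertex 4.2 3.8 4.8
   vertex 3.0 5.8 5.4
   vertex 2.4 1.8 5.0
  endloop
 endfacet
 facet normal 0.649 0.167 0.742
  outer loop
   vertex 4.2 3.8 4.8
   vertex 4.4 4.8 4.4
   vertex 3.0 5.8 5.4
  endloop
 endfacet
 facet normal 0.709 -0.602 0.367
  outer loop
   vertex 4.2 3.8 4.8
   vertex 2.4 1.8 5.0
   vertex 4.4 1.6 0.8
  endloop
 endfacet
 facet normal 0.981 -0.145 0.129
  outer loop
   vertex 4.2 3.8 4.8
   vertex 4.4 1.6 0.8
   vertex 4.4 4.8 4.4
  endloop
 endfacet
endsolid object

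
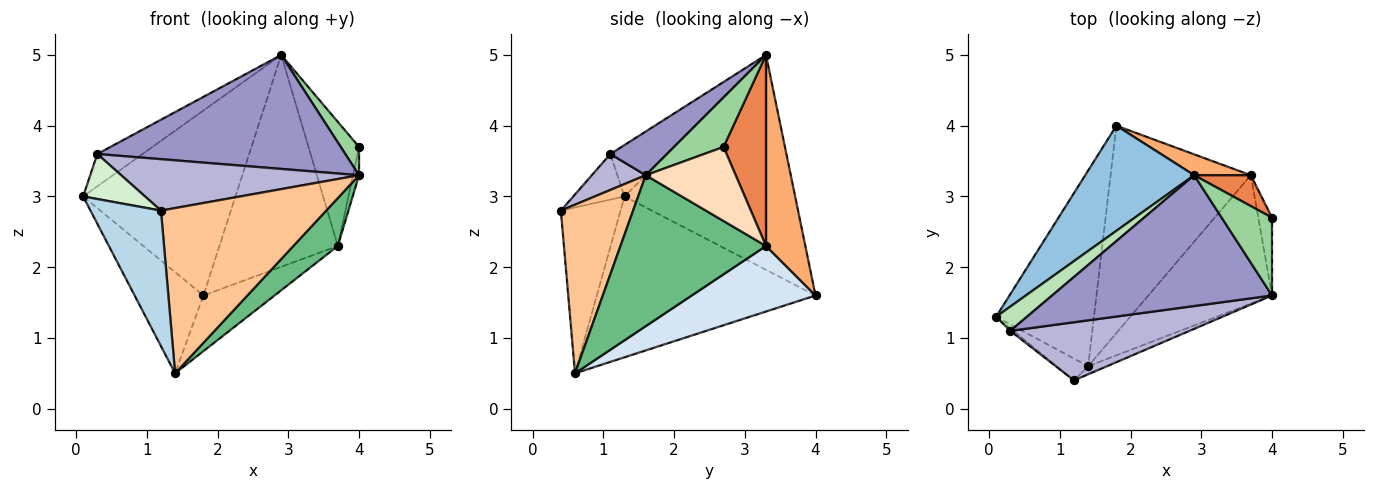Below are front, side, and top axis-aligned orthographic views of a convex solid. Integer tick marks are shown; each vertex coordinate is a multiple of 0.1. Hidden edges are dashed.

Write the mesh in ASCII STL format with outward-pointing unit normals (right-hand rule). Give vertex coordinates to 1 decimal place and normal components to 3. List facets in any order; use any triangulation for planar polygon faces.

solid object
 facet normal -0.825 0.259 -0.502
  outer loop
   vertex 1.4 0.6 0.5
   vertex 0.1 1.3 3.0
   vertex 1.8 4.0 1.6
  endloop
 endfacet
 facet normal -0.698 0.623 0.354
  outer loop
   vertex 2.9 3.3 5.0
   vertex 1.8 4.0 1.6
   vertex 0.1 1.3 3.0
  endloop
 endfacet
 facet normal -0.642 -0.757 -0.122
  outer loop
   vertex 1.2 0.4 2.8
   vertex 0.1 1.3 3.0
   vertex 1.4 0.6 0.5
  endloop
 endfacet
 facet normal 0.411 0.236 -0.880
  outer loop
   vertex 3.7 3.3 2.3
   vertex 1.4 0.6 0.5
   vertex 1.8 4.0 1.6
  endloop
 endfacet
 facet normal 0.632 0.752 0.187
  outer loop
   vertex 3.7 3.3 2.3
   vertex 2.9 3.3 5.0
   vertex 4.0 2.7 3.7
  endloop
 endfacet
 facet normal 0.314 0.945 0.093
  outer loop
   vertex 3.7 3.3 2.3
   vertex 1.8 4.0 1.6
   vertex 2.9 3.3 5.0
  endloop
 endfacet
 facet normal 0.400 -0.915 -0.045
  outer loop
   vertex 4.0 1.6 3.3
   vertex 1.2 0.4 2.8
   vertex 1.4 0.6 0.5
  endloop
 endfacet
 facet normal 0.981 0.066 -0.182
  outer loop
   vertex 4.0 1.6 3.3
   vertex 3.7 3.3 2.3
   vertex 4.0 2.7 3.7
  endloop
 endfacet
 facet normal 0.753 -0.230 -0.617
  outer loop
   vertex 4.0 1.6 3.3
   vertex 1.4 0.6 0.5
   vertex 3.7 3.3 2.3
  endloop
 endfacet
 facet normal 0.679 -0.251 0.690
  outer loop
   vertex 4.0 1.6 3.3
   vertex 4.0 2.7 3.7
   vertex 2.9 3.3 5.0
  endloop
 endfacet
 facet normal -0.707 0.566 0.424
  outer loop
   vertex 0.3 1.1 3.6
   vertex 2.9 3.3 5.0
   vertex 0.1 1.3 3.0
  endloop
 endfacet
 facet normal -0.637 -0.769 -0.044
  outer loop
   vertex 0.3 1.1 3.6
   vertex 0.1 1.3 3.0
   vertex 1.2 0.4 2.8
  endloop
 endfacet
 facet normal 0.148 -0.650 0.746
  outer loop
   vertex 0.3 1.1 3.6
   vertex 4.0 1.6 3.3
   vertex 2.9 3.3 5.0
  endloop
 endfacet
 facet normal 0.149 -0.655 0.741
  outer loop
   vertex 0.3 1.1 3.6
   vertex 1.2 0.4 2.8
   vertex 4.0 1.6 3.3
  endloop
 endfacet
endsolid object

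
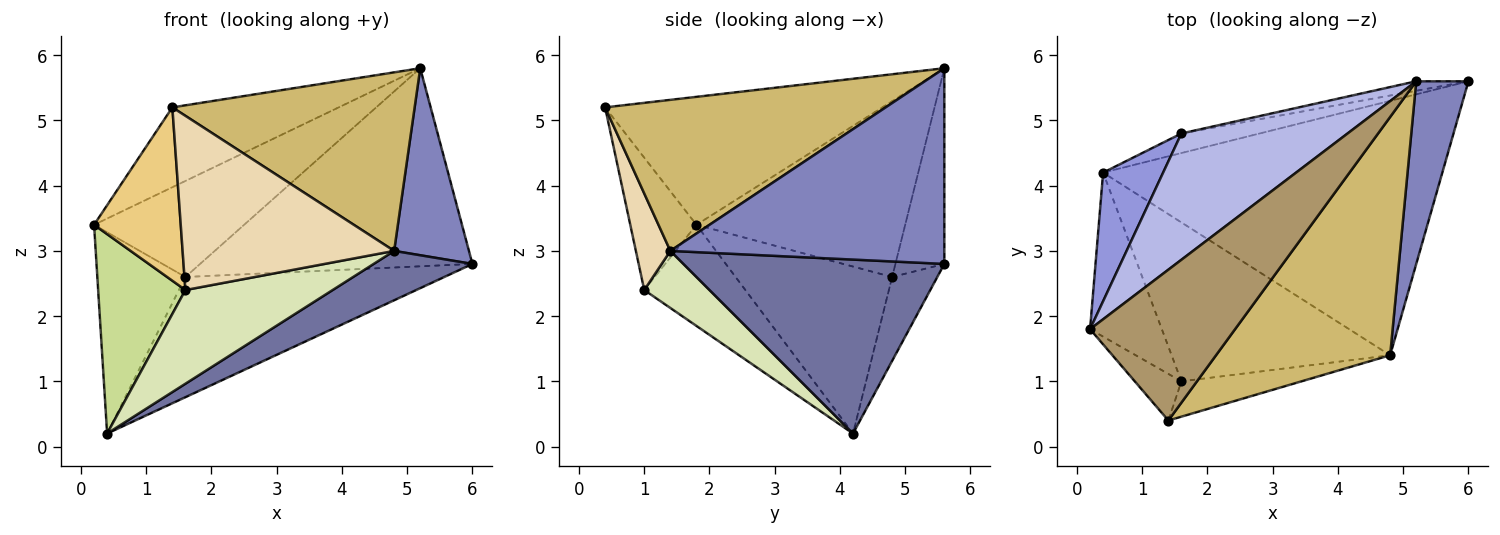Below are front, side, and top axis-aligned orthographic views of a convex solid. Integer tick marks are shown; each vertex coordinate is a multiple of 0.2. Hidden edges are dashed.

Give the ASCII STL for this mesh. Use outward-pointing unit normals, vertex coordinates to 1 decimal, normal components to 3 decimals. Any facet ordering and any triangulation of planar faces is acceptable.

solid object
 facet normal 0.450 -0.170 -0.877
  outer loop
   vertex 4.8 1.4 3.0
   vertex 0.4 4.2 0.2
   vertex 6.0 5.6 2.8
  endloop
 endfacet
 facet normal 0.934 -0.255 0.249
  outer loop
   vertex 4.8 1.4 3.0
   vertex 6.0 5.6 2.8
   vertex 5.2 5.6 5.8
  endloop
 endfacet
 facet normal -0.832 0.468 0.299
  outer loop
   vertex 1.6 4.8 2.6
   vertex 0.4 4.2 0.2
   vertex 0.2 1.8 3.4
  endloop
 endfacet
 facet normal -0.644 0.463 0.609
  outer loop
   vertex 1.6 4.8 2.6
   vertex 0.2 1.8 3.4
   vertex 5.2 5.6 5.8
  endloop
 endfacet
 facet normal -0.170 0.973 -0.158
  outer loop
   vertex 1.6 4.8 2.6
   vertex 6.0 5.6 2.8
   vertex 0.4 4.2 0.2
  endloop
 endfacet
 facet normal -0.177 0.983 -0.047
  outer loop
   vertex 1.6 4.8 2.6
   vertex 5.2 5.6 5.8
   vertex 6.0 5.6 2.8
  endloop
 endfacet
 facet normal -0.667 -0.575 -0.473
  outer loop
   vertex 1.6 1.0 2.4
   vertex 0.2 1.8 3.4
   vertex 0.4 4.2 0.2
  endloop
 endfacet
 facet normal 0.220 -0.495 -0.840
  outer loop
   vertex 1.6 1.0 2.4
   vertex 0.4 4.2 0.2
   vertex 4.8 1.4 3.0
  endloop
 endfacet
 facet normal -0.615 0.369 0.697
  outer loop
   vertex 1.4 0.4 5.2
   vertex 5.2 5.6 5.8
   vertex 0.2 1.8 3.4
  endloop
 endfacet
 facet normal 0.570 -0.493 0.657
  outer loop
   vertex 1.4 0.4 5.2
   vertex 4.8 1.4 3.0
   vertex 5.2 5.6 5.8
  endloop
 endfacet
 facet normal -0.593 -0.777 -0.209
  outer loop
   vertex 1.4 0.4 5.2
   vertex 0.2 1.8 3.4
   vertex 1.6 1.0 2.4
  endloop
 endfacet
 facet normal 0.158 -0.968 -0.196
  outer loop
   vertex 1.4 0.4 5.2
   vertex 1.6 1.0 2.4
   vertex 4.8 1.4 3.0
  endloop
 endfacet
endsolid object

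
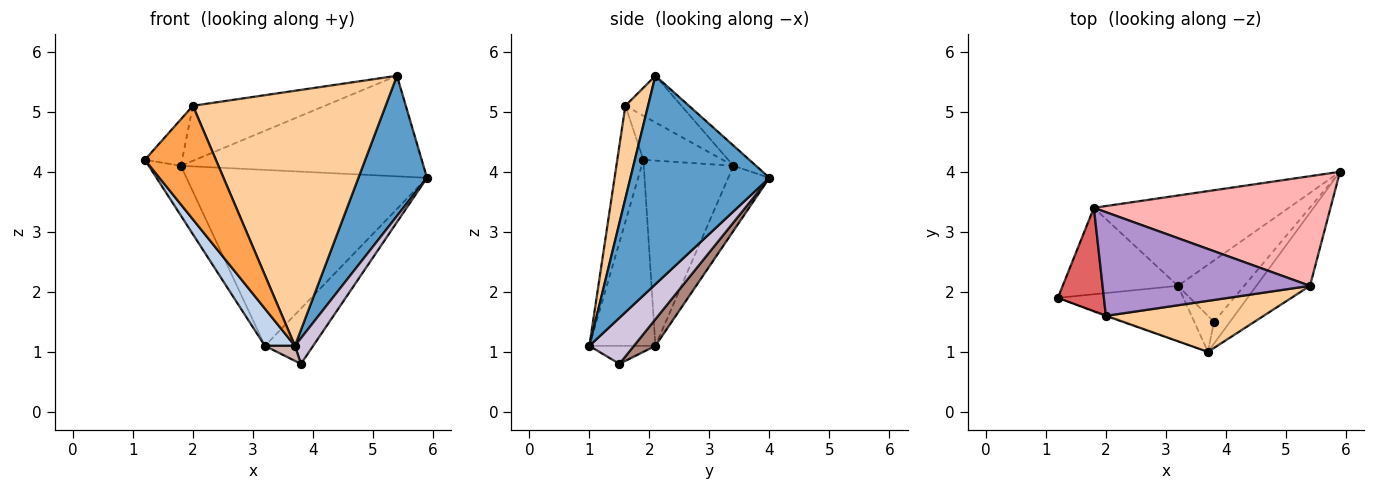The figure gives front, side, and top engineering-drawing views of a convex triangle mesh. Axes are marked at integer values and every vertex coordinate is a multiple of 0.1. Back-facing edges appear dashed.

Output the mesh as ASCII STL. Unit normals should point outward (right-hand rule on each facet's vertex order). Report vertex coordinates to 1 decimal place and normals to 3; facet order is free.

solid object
 facet normal 0.874 -0.431 -0.225
  outer loop
   vertex 5.4 2.1 5.6
   vertex 3.7 1.0 1.1
   vertex 5.9 4.0 3.9
  endloop
 endfacet
 facet normal -0.776 -0.353 -0.523
  outer loop
   vertex 3.2 2.1 1.1
   vertex 3.7 1.0 1.1
   vertex 1.2 1.9 4.2
  endloop
 endfacet
 facet normal -0.345 -0.938 -0.006
  outer loop
   vertex 2.0 1.6 5.1
   vertex 1.2 1.9 4.2
   vertex 3.7 1.0 1.1
  endloop
 endfacet
 facet normal 0.115 -0.974 0.195
  outer loop
   vertex 2.0 1.6 5.1
   vertex 3.7 1.0 1.1
   vertex 5.4 2.1 5.6
  endloop
 endfacet
 facet normal -0.812 0.291 -0.505
  outer loop
   vertex 1.8 3.4 4.1
   vertex 3.2 2.1 1.1
   vertex 1.2 1.9 4.2
  endloop
 endfacet
 facet normal -0.151 0.879 -0.451
  outer loop
   vertex 1.8 3.4 4.1
   vertex 5.9 4.0 3.9
   vertex 3.2 2.1 1.1
  endloop
 endfacet
 facet normal -0.657 0.309 0.687
  outer loop
   vertex 1.8 3.4 4.1
   vertex 1.2 1.9 4.2
   vertex 2.0 1.6 5.1
  endloop
 endfacet
 facet normal -0.063 0.675 0.735
  outer loop
   vertex 1.8 3.4 4.1
   vertex 5.4 2.1 5.6
   vertex 5.9 4.0 3.9
  endloop
 endfacet
 facet normal -0.195 0.460 0.866
  outer loop
   vertex 1.8 3.4 4.1
   vertex 2.0 1.6 5.1
   vertex 5.4 2.1 5.6
  endloop
 endfacet
 facet normal 0.881 -0.360 -0.306
  outer loop
   vertex 3.8 1.5 0.8
   vertex 5.9 4.0 3.9
   vertex 3.7 1.0 1.1
  endloop
 endfacet
 facet normal 0.286 0.642 -0.711
  outer loop
   vertex 3.8 1.5 0.8
   vertex 3.2 2.1 1.1
   vertex 5.9 4.0 3.9
  endloop
 endfacet
 facet normal -0.646 -0.294 -0.705
  outer loop
   vertex 3.8 1.5 0.8
   vertex 3.7 1.0 1.1
   vertex 3.2 2.1 1.1
  endloop
 endfacet
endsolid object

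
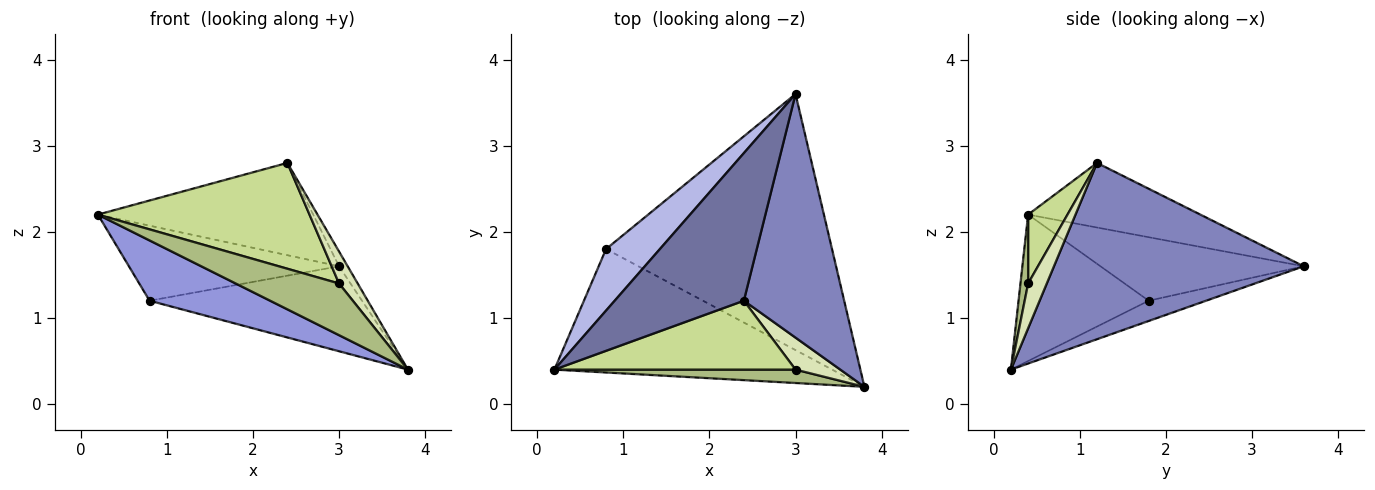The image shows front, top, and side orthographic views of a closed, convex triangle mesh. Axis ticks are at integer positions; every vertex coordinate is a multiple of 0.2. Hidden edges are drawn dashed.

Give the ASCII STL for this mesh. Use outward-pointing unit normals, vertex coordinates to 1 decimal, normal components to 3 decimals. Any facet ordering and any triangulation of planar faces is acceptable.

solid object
 facet normal -0.390 0.488 0.781
  outer loop
   vertex 2.4 1.2 2.8
   vertex 3.0 3.6 1.6
   vertex 0.2 0.4 2.2
  endloop
 endfacet
 facet normal 0.869 0.030 0.494
  outer loop
   vertex 2.4 1.2 2.8
   vertex 3.8 0.2 0.4
   vertex 3.0 3.6 1.6
  endloop
 endfacet
 facet normal -0.428 -0.397 -0.812
  outer loop
   vertex 0.8 1.8 1.2
   vertex 3.8 0.2 0.4
   vertex 0.2 0.4 2.2
  endloop
 endfacet
 facet normal -0.599 0.619 0.508
  outer loop
   vertex 0.8 1.8 1.2
   vertex 0.2 0.4 2.2
   vertex 3.0 3.6 1.6
  endloop
 endfacet
 facet normal -0.085 0.314 -0.946
  outer loop
   vertex 0.8 1.8 1.2
   vertex 3.0 3.6 1.6
   vertex 3.8 0.2 0.4
  endloop
 endfacet
 facet normal 0.072 -0.966 0.250
  outer loop
   vertex 3.0 0.4 1.4
   vertex 0.2 0.4 2.2
   vertex 3.8 0.2 0.4
  endloop
 endfacet
 facet normal 0.154 -0.828 0.539
  outer loop
   vertex 3.0 0.4 1.4
   vertex 2.4 1.2 2.8
   vertex 0.2 0.4 2.2
  endloop
 endfacet
 facet normal 0.577 -0.577 0.577
  outer loop
   vertex 3.0 0.4 1.4
   vertex 3.8 0.2 0.4
   vertex 2.4 1.2 2.8
  endloop
 endfacet
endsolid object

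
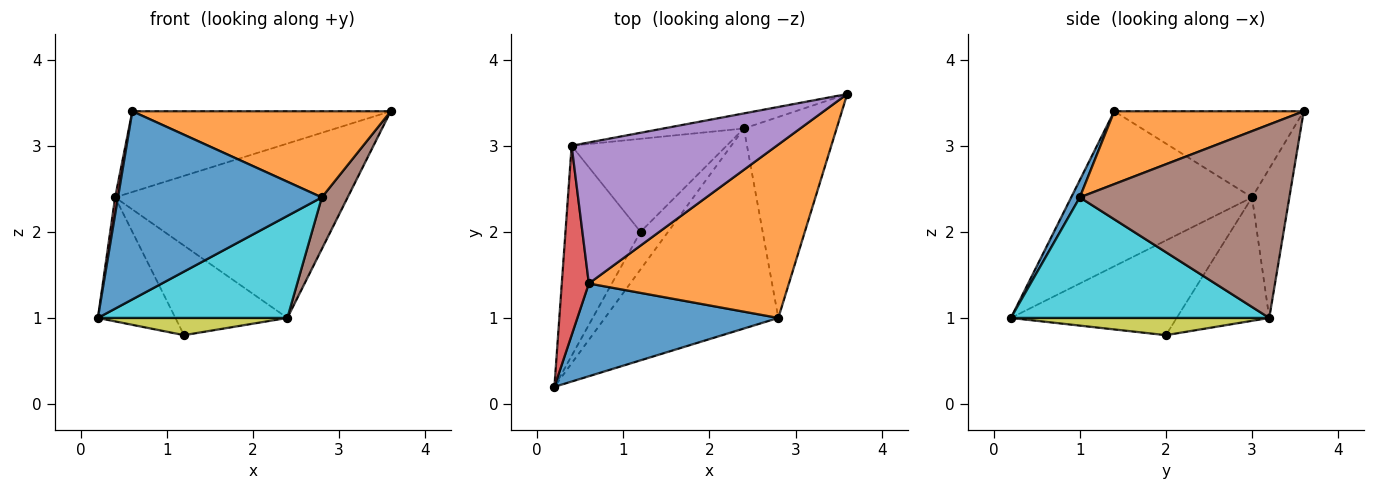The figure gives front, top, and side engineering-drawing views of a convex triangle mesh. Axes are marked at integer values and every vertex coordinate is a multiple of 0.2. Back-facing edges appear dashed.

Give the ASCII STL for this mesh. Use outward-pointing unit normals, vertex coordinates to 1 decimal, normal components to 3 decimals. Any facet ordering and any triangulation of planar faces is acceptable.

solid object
 facet normal 0.038 -0.896 0.442
  outer loop
   vertex 2.8 1.0 2.4
   vertex 0.6 1.4 3.4
   vertex 0.2 0.2 1.0
  endloop
 endfacet
 facet normal 0.310 -0.423 0.851
  outer loop
   vertex 2.8 1.0 2.4
   vertex 3.6 3.6 3.4
   vertex 0.6 1.4 3.4
  endloop
 endfacet
 facet normal -0.736 0.344 -0.583
  outer loop
   vertex 0.4 3.0 2.4
   vertex 1.2 2.0 0.8
   vertex 0.2 0.2 1.0
  endloop
 endfacet
 facet normal -0.985 -0.016 0.172
  outer loop
   vertex 0.4 3.0 2.4
   vertex 0.2 0.2 1.0
   vertex 0.6 1.4 3.4
  endloop
 endfacet
 facet normal -0.342 0.467 0.815
  outer loop
   vertex 0.4 3.0 2.4
   vertex 0.6 1.4 3.4
   vertex 3.6 3.6 3.4
  endloop
 endfacet
 facet normal 0.896 -0.110 -0.430
  outer loop
   vertex 2.4 3.2 1.0
   vertex 3.6 3.6 3.4
   vertex 2.8 1.0 2.4
  endloop
 endfacet
 facet normal -0.158 0.984 -0.085
  outer loop
   vertex 2.4 3.2 1.0
   vertex 0.4 3.0 2.4
   vertex 3.6 3.6 3.4
  endloop
 endfacet
 facet normal -0.498 0.602 -0.625
  outer loop
   vertex 2.4 3.2 1.0
   vertex 1.2 2.0 0.8
   vertex 0.4 3.0 2.4
  endloop
 endfacet
 facet normal 0.494 -0.362 -0.790
  outer loop
   vertex 2.4 3.2 1.0
   vertex 0.2 0.2 1.0
   vertex 1.2 2.0 0.8
  endloop
 endfacet
 facet normal 0.527 -0.386 -0.757
  outer loop
   vertex 2.4 3.2 1.0
   vertex 2.8 1.0 2.4
   vertex 0.2 0.2 1.0
  endloop
 endfacet
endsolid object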